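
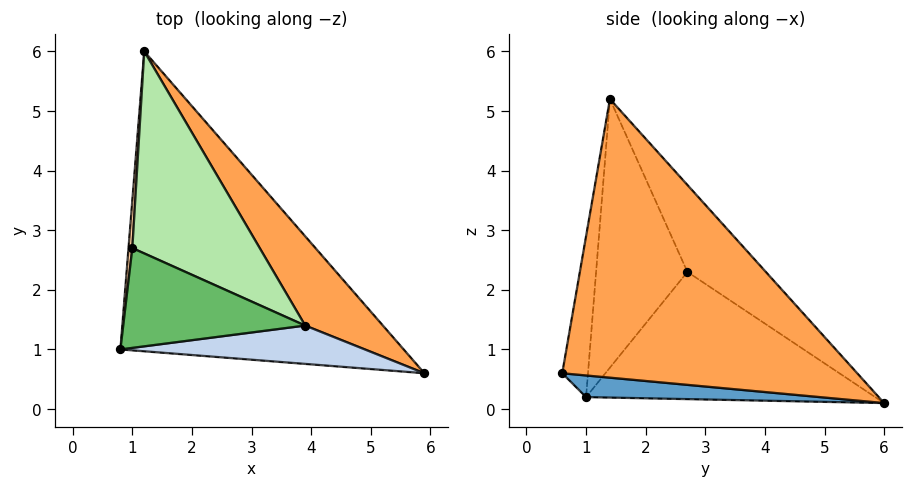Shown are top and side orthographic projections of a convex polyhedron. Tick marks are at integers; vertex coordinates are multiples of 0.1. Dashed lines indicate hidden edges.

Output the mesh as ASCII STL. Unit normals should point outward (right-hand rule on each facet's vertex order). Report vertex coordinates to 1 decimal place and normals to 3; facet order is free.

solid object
 facet normal 0.076 -0.026 -0.997
  outer loop
   vertex 1.2 6.0 0.1
   vertex 5.9 0.6 0.6
   vertex 0.8 1.0 0.2
  endloop
 endfacet
 facet normal -0.088 -0.987 0.133
  outer loop
   vertex 3.9 1.4 5.2
   vertex 0.8 1.0 0.2
   vertex 5.9 0.6 0.6
  endloop
 endfacet
 facet normal 0.729 0.653 0.203
  outer loop
   vertex 3.9 1.4 5.2
   vertex 5.9 0.6 0.6
   vertex 1.2 6.0 0.1
  endloop
 endfacet
 facet normal -0.996 0.080 0.030
  outer loop
   vertex 1.0 2.7 2.3
   vertex 1.2 6.0 0.1
   vertex 0.8 1.0 0.2
  endloop
 endfacet
 facet normal -0.711 -0.512 0.482
  outer loop
   vertex 1.0 2.7 2.3
   vertex 0.8 1.0 0.2
   vertex 3.9 1.4 5.2
  endloop
 endfacet
 facet normal -0.487 0.505 0.713
  outer loop
   vertex 1.0 2.7 2.3
   vertex 3.9 1.4 5.2
   vertex 1.2 6.0 0.1
  endloop
 endfacet
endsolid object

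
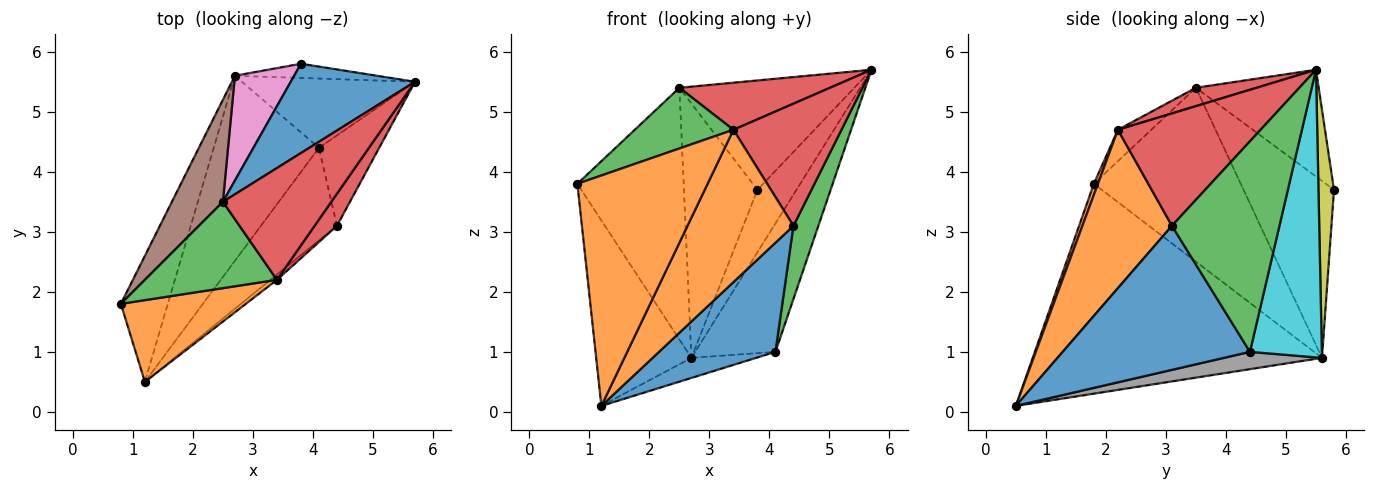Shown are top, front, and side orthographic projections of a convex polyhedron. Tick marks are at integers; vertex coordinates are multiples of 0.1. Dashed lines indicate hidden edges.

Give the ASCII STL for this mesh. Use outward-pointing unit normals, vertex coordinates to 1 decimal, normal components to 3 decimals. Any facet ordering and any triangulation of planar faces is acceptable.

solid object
 facet normal -0.477 0.681 0.556
  outer loop
   vertex 2.5 3.5 5.4
   vertex 5.7 5.5 5.7
   vertex 3.8 5.8 3.7
  endloop
 endfacet
 facet normal 0.029 -0.942 0.334
  outer loop
   vertex 3.4 2.2 4.7
   vertex 0.8 1.8 3.8
   vertex 1.2 0.5 0.1
  endloop
 endfacet
 facet normal -0.191 -0.565 0.803
  outer loop
   vertex 3.4 2.2 4.7
   vertex 2.5 3.5 5.4
   vertex 0.8 1.8 3.8
  endloop
 endfacet
 facet normal 0.154 -0.383 0.911
  outer loop
   vertex 3.4 2.2 4.7
   vertex 5.7 5.5 5.7
   vertex 2.5 3.5 5.4
  endloop
 endfacet
 facet normal -0.929 0.306 -0.208
  outer loop
   vertex 2.7 5.6 0.9
   vertex 1.2 0.5 0.1
   vertex 0.8 1.8 3.8
  endloop
 endfacet
 facet normal -0.788 0.570 0.231
  outer loop
   vertex 2.7 5.6 0.9
   vertex 0.8 1.8 3.8
   vertex 2.5 3.5 5.4
  endloop
 endfacet
 facet normal -0.751 0.610 0.251
  outer loop
   vertex 2.7 5.6 0.9
   vertex 2.5 3.5 5.4
   vertex 3.8 5.8 3.7
  endloop
 endfacet
 facet normal 0.161 0.106 -0.981
  outer loop
   vertex 2.7 5.6 0.9
   vertex 4.1 4.4 1.0
   vertex 1.2 0.5 0.1
  endloop
 endfacet
 facet normal 0.361 0.909 -0.207
  outer loop
   vertex 2.7 5.6 0.9
   vertex 3.8 5.8 3.7
   vertex 5.7 5.5 5.7
  endloop
 endfacet
 facet normal 0.619 0.691 -0.373
  outer loop
   vertex 2.7 5.6 0.9
   vertex 5.7 5.5 5.7
   vertex 4.1 4.4 1.0
  endloop
 endfacet
 facet normal 0.775 -0.482 -0.409
  outer loop
   vertex 4.4 3.1 3.1
   vertex 1.2 0.5 0.1
   vertex 4.1 4.4 1.0
  endloop
 endfacet
 facet normal 0.645 -0.764 -0.026
  outer loop
   vertex 4.4 3.1 3.1
   vertex 3.4 2.2 4.7
   vertex 1.2 0.5 0.1
  endloop
 endfacet
 facet normal 0.938 -0.217 -0.269
  outer loop
   vertex 4.4 3.1 3.1
   vertex 4.1 4.4 1.0
   vertex 5.7 5.5 5.7
  endloop
 endfacet
 facet normal 0.787 -0.596 0.157
  outer loop
   vertex 4.4 3.1 3.1
   vertex 5.7 5.5 5.7
   vertex 3.4 2.2 4.7
  endloop
 endfacet
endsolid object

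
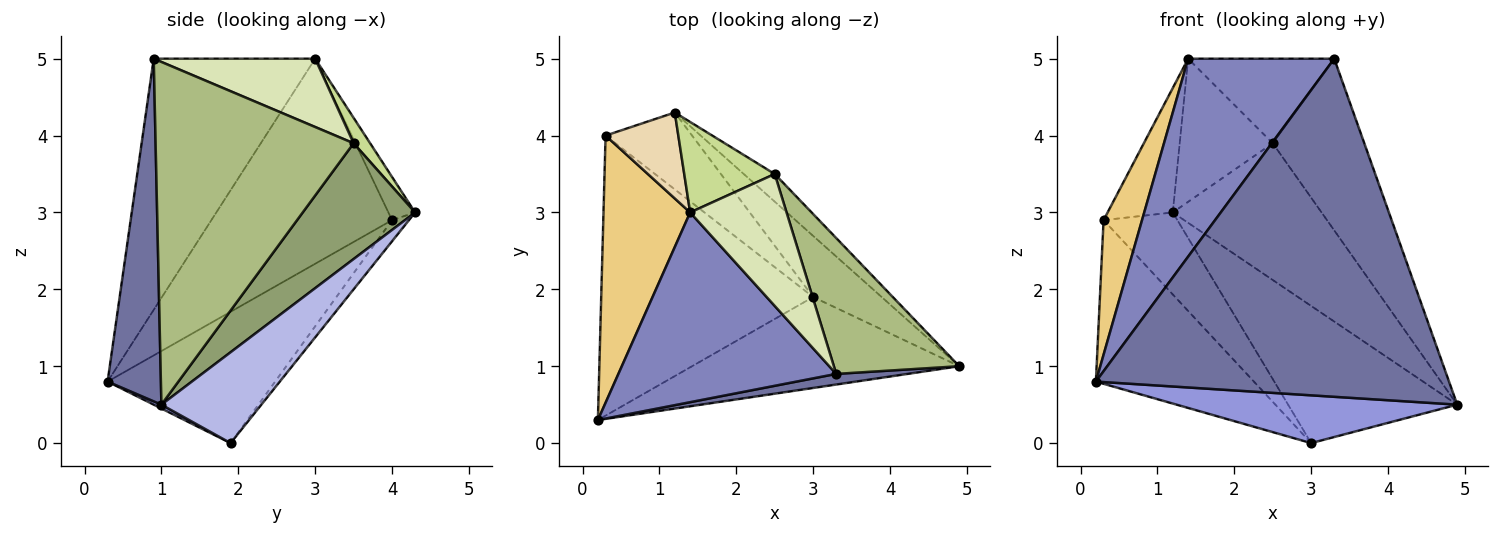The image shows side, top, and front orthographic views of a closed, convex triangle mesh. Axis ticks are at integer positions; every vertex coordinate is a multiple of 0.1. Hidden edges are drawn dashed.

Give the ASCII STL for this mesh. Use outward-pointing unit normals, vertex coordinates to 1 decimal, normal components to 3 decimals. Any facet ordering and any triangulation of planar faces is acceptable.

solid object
 facet normal 0.149 -0.988 0.031
  outer loop
   vertex 3.3 0.9 5.0
   vertex 0.2 0.3 0.8
   vertex 4.9 1.0 0.5
  endloop
 endfacet
 facet normal -0.624 -0.564 0.541
  outer loop
   vertex 1.4 3.0 5.0
   vertex 0.2 0.3 0.8
   vertex 3.3 0.9 5.0
  endloop
 endfacet
 facet normal 0.013 -0.465 -0.885
  outer loop
   vertex 3.0 1.9 0.0
   vertex 4.9 1.0 0.5
   vertex 0.2 0.3 0.8
  endloop
 endfacet
 facet normal 0.475 0.804 -0.358
  outer loop
   vertex 3.0 1.9 0.0
   vertex 1.2 4.3 3.0
   vertex 4.9 1.0 0.5
  endloop
 endfacet
 facet normal 0.595 0.788 -0.159
  outer loop
   vertex 2.5 3.5 3.9
   vertex 4.9 1.0 0.5
   vertex 1.2 4.3 3.0
  endloop
 endfacet
 facet normal 0.861 0.398 0.315
  outer loop
   vertex 2.5 3.5 3.9
   vertex 3.3 0.9 5.0
   vertex 4.9 1.0 0.5
  endloop
 endfacet
 facet normal 0.149 0.836 0.528
  outer loop
   vertex 2.5 3.5 3.9
   vertex 1.2 4.3 3.0
   vertex 1.4 3.0 5.0
  endloop
 endfacet
 facet normal 0.512 0.464 0.723
  outer loop
   vertex 2.5 3.5 3.9
   vertex 1.4 3.0 5.0
   vertex 3.3 0.9 5.0
  endloop
 endfacet
 facet normal -0.472 0.445 -0.761
  outer loop
   vertex 0.3 4.0 2.9
   vertex 3.0 1.9 0.0
   vertex 0.2 0.3 0.8
  endloop
 endfacet
 facet normal -0.165 0.720 -0.675
  outer loop
   vertex 0.3 4.0 2.9
   vertex 1.2 4.3 3.0
   vertex 3.0 1.9 0.0
  endloop
 endfacet
 facet normal -0.904 -0.192 0.382
  outer loop
   vertex 0.3 4.0 2.9
   vertex 0.2 0.3 0.8
   vertex 1.4 3.0 5.0
  endloop
 endfacet
 facet normal -0.320 0.780 0.539
  outer loop
   vertex 0.3 4.0 2.9
   vertex 1.4 3.0 5.0
   vertex 1.2 4.3 3.0
  endloop
 endfacet
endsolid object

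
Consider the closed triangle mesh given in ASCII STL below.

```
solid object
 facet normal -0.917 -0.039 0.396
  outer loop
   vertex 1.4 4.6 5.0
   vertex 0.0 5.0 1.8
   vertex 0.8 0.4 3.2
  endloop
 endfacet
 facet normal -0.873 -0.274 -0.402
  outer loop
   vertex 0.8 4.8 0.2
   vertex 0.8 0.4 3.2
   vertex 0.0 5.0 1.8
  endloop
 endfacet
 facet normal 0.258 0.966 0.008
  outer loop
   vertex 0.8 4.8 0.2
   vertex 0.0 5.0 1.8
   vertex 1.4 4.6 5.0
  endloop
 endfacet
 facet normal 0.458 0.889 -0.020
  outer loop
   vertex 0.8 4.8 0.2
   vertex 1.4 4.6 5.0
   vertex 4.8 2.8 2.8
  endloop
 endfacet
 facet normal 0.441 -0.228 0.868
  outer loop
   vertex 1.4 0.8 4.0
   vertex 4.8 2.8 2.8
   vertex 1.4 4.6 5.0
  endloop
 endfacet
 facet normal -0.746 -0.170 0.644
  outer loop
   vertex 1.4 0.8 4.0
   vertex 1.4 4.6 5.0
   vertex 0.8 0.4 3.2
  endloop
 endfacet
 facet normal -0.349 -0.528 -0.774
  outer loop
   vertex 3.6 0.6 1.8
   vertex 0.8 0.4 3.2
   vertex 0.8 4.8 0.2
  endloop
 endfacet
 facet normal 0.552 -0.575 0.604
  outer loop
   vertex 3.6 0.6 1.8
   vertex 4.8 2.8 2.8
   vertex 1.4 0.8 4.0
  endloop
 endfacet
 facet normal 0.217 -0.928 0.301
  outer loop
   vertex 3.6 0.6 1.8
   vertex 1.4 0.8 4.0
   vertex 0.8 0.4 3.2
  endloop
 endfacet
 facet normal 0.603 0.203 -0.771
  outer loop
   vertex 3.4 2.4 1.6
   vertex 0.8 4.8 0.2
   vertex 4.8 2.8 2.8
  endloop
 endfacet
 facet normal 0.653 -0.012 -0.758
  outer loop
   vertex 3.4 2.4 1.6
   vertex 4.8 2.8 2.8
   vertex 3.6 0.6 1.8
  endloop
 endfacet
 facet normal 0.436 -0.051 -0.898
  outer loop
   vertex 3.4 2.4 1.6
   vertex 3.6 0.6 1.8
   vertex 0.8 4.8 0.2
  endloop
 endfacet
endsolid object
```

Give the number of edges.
18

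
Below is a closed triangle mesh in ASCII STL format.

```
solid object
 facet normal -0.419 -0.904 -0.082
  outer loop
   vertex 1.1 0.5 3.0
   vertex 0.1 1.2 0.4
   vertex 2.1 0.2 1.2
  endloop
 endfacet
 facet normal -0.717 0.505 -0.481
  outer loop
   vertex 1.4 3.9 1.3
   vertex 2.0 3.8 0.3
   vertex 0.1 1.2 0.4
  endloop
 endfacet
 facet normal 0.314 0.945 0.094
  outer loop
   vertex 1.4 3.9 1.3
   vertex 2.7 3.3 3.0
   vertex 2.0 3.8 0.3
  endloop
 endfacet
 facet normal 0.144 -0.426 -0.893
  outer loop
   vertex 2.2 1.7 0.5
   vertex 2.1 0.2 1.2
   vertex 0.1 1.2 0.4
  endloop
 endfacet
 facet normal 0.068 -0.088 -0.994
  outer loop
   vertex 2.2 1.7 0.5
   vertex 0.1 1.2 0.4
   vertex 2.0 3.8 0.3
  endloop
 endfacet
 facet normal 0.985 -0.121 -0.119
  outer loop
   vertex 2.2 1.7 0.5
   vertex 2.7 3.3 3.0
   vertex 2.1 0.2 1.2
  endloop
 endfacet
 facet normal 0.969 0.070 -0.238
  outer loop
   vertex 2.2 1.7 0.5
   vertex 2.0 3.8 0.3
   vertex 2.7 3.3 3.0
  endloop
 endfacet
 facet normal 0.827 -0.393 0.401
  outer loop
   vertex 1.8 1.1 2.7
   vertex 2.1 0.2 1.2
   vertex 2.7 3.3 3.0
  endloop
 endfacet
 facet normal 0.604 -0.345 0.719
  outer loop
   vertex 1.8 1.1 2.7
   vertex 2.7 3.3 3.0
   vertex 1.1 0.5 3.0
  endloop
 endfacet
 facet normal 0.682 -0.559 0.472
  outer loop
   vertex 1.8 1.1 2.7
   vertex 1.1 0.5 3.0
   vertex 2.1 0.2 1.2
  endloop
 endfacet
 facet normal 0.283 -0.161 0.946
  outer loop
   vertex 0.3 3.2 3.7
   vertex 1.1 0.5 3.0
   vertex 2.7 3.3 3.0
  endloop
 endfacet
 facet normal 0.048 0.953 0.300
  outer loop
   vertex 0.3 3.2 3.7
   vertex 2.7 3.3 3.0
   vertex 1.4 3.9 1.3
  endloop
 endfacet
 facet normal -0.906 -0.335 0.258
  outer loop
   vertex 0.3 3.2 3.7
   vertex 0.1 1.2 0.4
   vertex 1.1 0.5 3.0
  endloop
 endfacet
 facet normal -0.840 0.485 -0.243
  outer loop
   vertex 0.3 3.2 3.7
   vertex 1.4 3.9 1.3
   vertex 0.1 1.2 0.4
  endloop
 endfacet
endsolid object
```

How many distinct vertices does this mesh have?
9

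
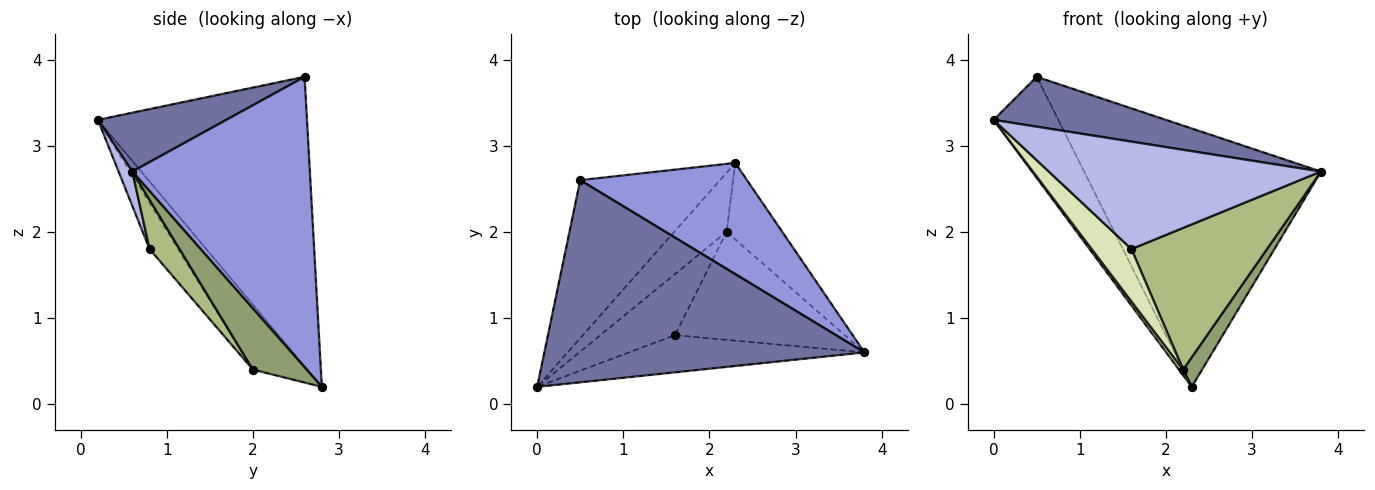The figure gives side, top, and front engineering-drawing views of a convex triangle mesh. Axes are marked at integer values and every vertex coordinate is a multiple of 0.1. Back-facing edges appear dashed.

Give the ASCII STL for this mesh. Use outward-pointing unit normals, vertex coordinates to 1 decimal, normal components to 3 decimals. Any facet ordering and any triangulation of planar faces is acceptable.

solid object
 facet normal 0.176 -0.236 0.956
  outer loop
   vertex 0.5 2.6 3.8
   vertex 0.0 0.2 3.3
   vertex 3.8 0.6 2.7
  endloop
 endfacet
 facet normal -0.868 0.268 -0.419
  outer loop
   vertex 0.5 2.6 3.8
   vertex 2.3 2.8 0.2
   vertex 0.0 0.2 3.3
  endloop
 endfacet
 facet normal 0.567 0.757 0.326
  outer loop
   vertex 0.5 2.6 3.8
   vertex 3.8 0.6 2.7
   vertex 2.3 2.8 0.2
  endloop
 endfacet
 facet normal 0.048 -0.944 -0.327
  outer loop
   vertex 1.6 0.8 1.8
   vertex 3.8 0.6 2.7
   vertex 0.0 0.2 3.3
  endloop
 endfacet
 facet normal 0.716 -0.252 -0.651
  outer loop
   vertex 2.2 2.0 0.4
   vertex 2.3 2.8 0.2
   vertex 3.8 0.6 2.7
  endloop
 endfacet
 facet normal 0.173 -0.783 -0.597
  outer loop
   vertex 2.2 2.0 0.4
   vertex 3.8 0.6 2.7
   vertex 1.6 0.8 1.8
  endloop
 endfacet
 facet normal -0.777 -0.059 -0.626
  outer loop
   vertex 2.2 2.0 0.4
   vertex 0.0 0.2 3.3
   vertex 2.3 2.8 0.2
  endloop
 endfacet
 facet normal -0.423 -0.590 -0.687
  outer loop
   vertex 2.2 2.0 0.4
   vertex 1.6 0.8 1.8
   vertex 0.0 0.2 3.3
  endloop
 endfacet
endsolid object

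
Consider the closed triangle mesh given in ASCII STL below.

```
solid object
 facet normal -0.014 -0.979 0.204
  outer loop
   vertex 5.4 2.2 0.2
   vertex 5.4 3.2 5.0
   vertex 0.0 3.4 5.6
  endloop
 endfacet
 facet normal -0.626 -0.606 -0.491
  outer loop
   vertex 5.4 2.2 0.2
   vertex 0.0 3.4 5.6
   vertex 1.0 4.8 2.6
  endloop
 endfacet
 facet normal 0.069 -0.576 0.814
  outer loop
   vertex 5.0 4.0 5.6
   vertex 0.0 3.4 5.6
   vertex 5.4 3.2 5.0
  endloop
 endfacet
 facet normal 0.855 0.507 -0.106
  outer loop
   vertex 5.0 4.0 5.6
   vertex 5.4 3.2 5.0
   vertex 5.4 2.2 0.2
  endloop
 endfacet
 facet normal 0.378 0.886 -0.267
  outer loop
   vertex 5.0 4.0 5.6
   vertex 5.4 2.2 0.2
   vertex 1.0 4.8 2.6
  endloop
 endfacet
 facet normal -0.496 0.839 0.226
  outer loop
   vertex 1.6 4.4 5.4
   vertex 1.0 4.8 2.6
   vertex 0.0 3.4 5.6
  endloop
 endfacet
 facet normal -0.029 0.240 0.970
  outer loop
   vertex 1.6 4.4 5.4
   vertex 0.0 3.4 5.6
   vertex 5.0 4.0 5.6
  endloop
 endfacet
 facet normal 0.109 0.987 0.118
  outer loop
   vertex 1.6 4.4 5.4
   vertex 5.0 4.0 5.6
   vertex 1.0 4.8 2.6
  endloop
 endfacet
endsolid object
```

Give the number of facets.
8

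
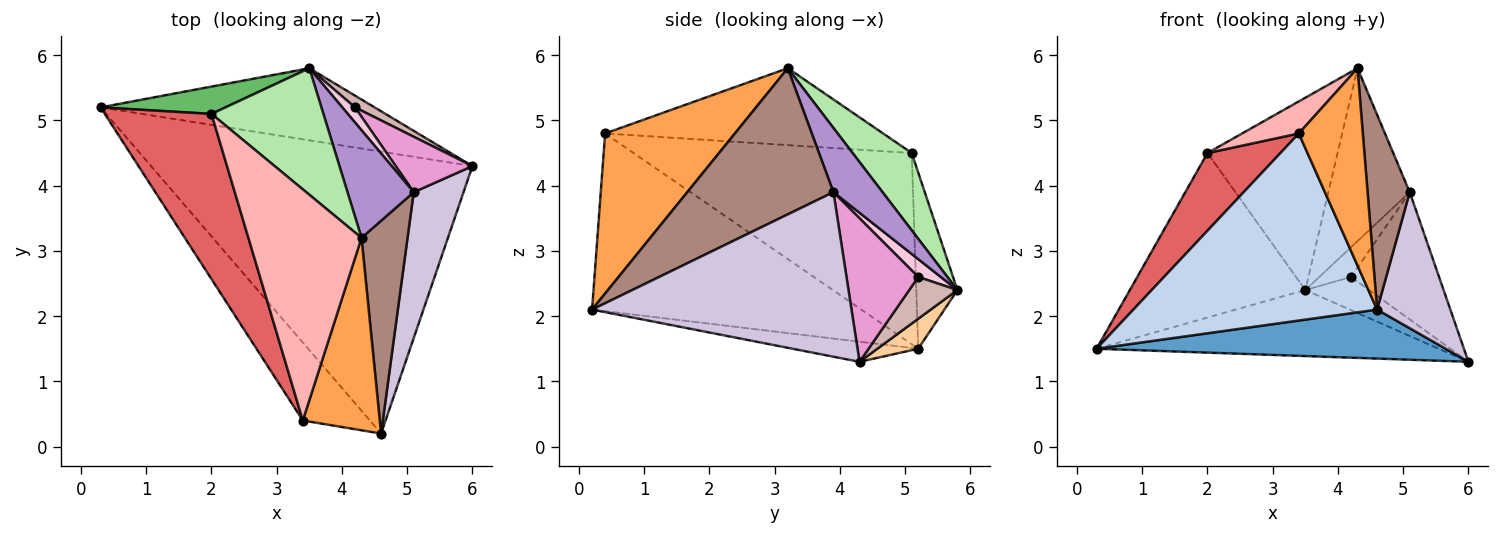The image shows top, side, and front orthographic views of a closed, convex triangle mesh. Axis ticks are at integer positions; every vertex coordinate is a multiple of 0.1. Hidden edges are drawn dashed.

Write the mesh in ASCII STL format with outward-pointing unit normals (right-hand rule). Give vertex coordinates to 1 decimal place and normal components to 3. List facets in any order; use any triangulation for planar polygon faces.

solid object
 facet normal -0.061 -0.171 -0.983
  outer loop
   vertex 4.6 0.2 2.1
   vertex 0.3 5.2 1.5
   vertex 6.0 4.3 1.3
  endloop
 endfacet
 facet normal -0.714 -0.646 -0.269
  outer loop
   vertex 3.4 0.4 4.8
   vertex 0.3 5.2 1.5
   vertex 4.6 0.2 2.1
  endloop
 endfacet
 facet normal 0.824 -0.406 0.396
  outer loop
   vertex 3.4 0.4 4.8
   vertex 4.6 0.2 2.1
   vertex 4.3 3.2 5.8
  endloop
 endfacet
 facet normal 0.081 0.673 -0.735
  outer loop
   vertex 3.5 5.8 2.4
   vertex 6.0 4.3 1.3
   vertex 0.3 5.2 1.5
  endloop
 endfacet
 facet normal -0.225 0.961 0.160
  outer loop
   vertex 2.0 5.1 4.5
   vertex 3.5 5.8 2.4
   vertex 0.3 5.2 1.5
  endloop
 endfacet
 facet normal 0.355 0.781 0.514
  outer loop
   vertex 2.0 5.1 4.5
   vertex 4.3 3.2 5.8
   vertex 3.5 5.8 2.4
  endloop
 endfacet
 facet normal -0.851 -0.223 0.475
  outer loop
   vertex 2.0 5.1 4.5
   vertex 0.3 5.2 1.5
   vertex 3.4 0.4 4.8
  endloop
 endfacet
 facet normal -0.559 -0.114 0.822
  outer loop
   vertex 2.0 5.1 4.5
   vertex 3.4 0.4 4.8
   vertex 4.3 3.2 5.8
  endloop
 endfacet
 facet normal 0.456 0.755 0.470
  outer loop
   vertex 5.1 3.9 3.9
   vertex 3.5 5.8 2.4
   vertex 4.3 3.2 5.8
  endloop
 endfacet
 facet normal 0.924 -0.261 0.280
  outer loop
   vertex 5.1 3.9 3.9
   vertex 4.6 0.2 2.1
   vertex 6.0 4.3 1.3
  endloop
 endfacet
 facet normal 0.920 -0.265 0.290
  outer loop
   vertex 5.1 3.9 3.9
   vertex 4.3 3.2 5.8
   vertex 4.6 0.2 2.1
  endloop
 endfacet
 facet normal 0.580 0.768 0.272
  outer loop
   vertex 4.2 5.2 2.6
   vertex 6.0 4.3 1.3
   vertex 3.5 5.8 2.4
  endloop
 endfacet
 facet normal 0.598 0.734 0.320
  outer loop
   vertex 4.2 5.2 2.6
   vertex 5.1 3.9 3.9
   vertex 6.0 4.3 1.3
  endloop
 endfacet
 facet normal 0.536 0.753 0.382
  outer loop
   vertex 4.2 5.2 2.6
   vertex 3.5 5.8 2.4
   vertex 5.1 3.9 3.9
  endloop
 endfacet
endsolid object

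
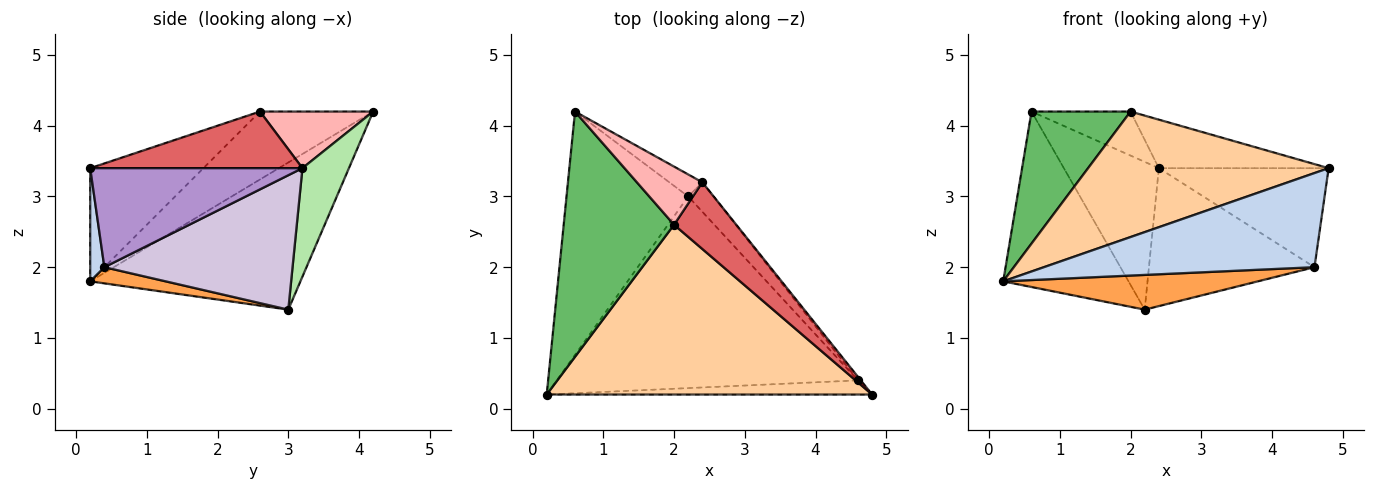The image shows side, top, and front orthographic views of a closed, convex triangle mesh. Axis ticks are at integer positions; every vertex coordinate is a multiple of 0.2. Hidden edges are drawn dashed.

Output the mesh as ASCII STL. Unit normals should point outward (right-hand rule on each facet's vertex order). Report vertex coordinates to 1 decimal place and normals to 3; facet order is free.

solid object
 facet normal -0.700 0.417 -0.579
  outer loop
   vertex 2.2 3.0 1.4
   vertex 0.2 0.2 1.8
   vertex 0.6 4.2 4.2
  endloop
 endfacet
 facet normal 0.052 -0.988 -0.148
  outer loop
   vertex 4.6 0.4 2.0
   vertex 4.8 0.2 3.4
   vertex 0.2 0.2 1.8
  endloop
 endfacet
 facet normal 0.053 -0.178 -0.983
  outer loop
   vertex 4.6 0.4 2.0
   vertex 0.2 0.2 1.8
   vertex 2.2 3.0 1.4
  endloop
 endfacet
 facet normal -0.269 -0.572 0.774
  outer loop
   vertex 2.0 2.6 4.2
   vertex 0.2 0.2 1.8
   vertex 4.8 0.2 3.4
  endloop
 endfacet
 facet normal -0.476 -0.417 0.774
  outer loop
   vertex 2.0 2.6 4.2
   vertex 0.6 4.2 4.2
   vertex 0.2 0.2 1.8
  endloop
 endfacet
 facet normal 0.436 0.890 -0.133
  outer loop
   vertex 2.4 3.2 3.4
   vertex 2.2 3.0 1.4
   vertex 0.6 4.2 4.2
  endloop
 endfacet
 facet normal 0.592 0.474 0.652
  outer loop
   vertex 2.4 3.2 3.4
   vertex 2.0 2.6 4.2
   vertex 4.8 0.2 3.4
  endloop
 endfacet
 facet normal 0.568 0.497 0.656
  outer loop
   vertex 2.4 3.2 3.4
   vertex 0.6 4.2 4.2
   vertex 2.0 2.6 4.2
  endloop
 endfacet
 facet normal 0.781 0.625 -0.022
  outer loop
   vertex 2.4 3.2 3.4
   vertex 4.8 0.2 3.4
   vertex 4.6 0.4 2.0
  endloop
 endfacet
 facet normal 0.743 0.654 -0.140
  outer loop
   vertex 2.4 3.2 3.4
   vertex 4.6 0.4 2.0
   vertex 2.2 3.0 1.4
  endloop
 endfacet
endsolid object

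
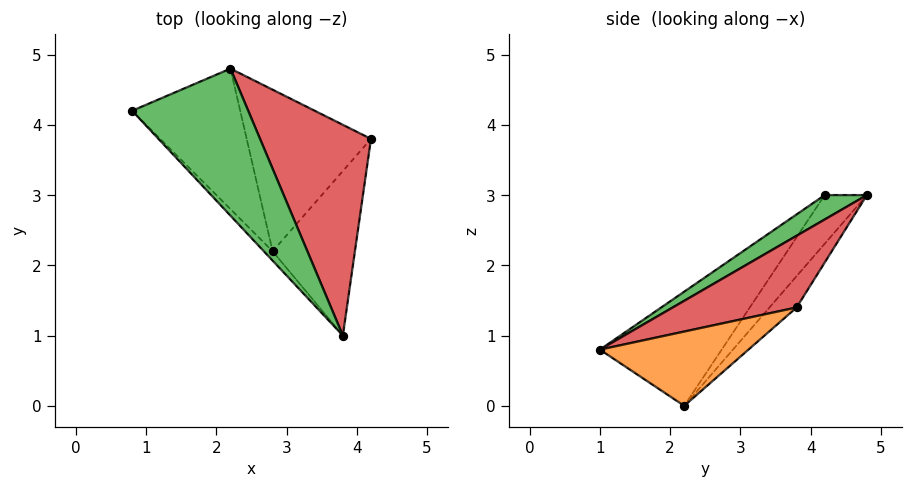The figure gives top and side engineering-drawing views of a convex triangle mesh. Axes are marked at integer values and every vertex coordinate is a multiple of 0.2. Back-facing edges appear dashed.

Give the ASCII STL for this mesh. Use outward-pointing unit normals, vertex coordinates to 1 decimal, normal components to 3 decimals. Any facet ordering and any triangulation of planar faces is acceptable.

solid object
 facet normal -0.748 -0.661 -0.058
  outer loop
   vertex 2.8 2.2 0.0
   vertex 3.8 1.0 0.8
   vertex 0.8 4.2 3.0
  endloop
 endfacet
 facet normal 0.669 0.063 -0.741
  outer loop
   vertex 2.8 2.2 0.0
   vertex 4.2 3.8 1.4
   vertex 3.8 1.0 0.8
  endloop
 endfacet
 facet normal 0.185 -0.433 0.882
  outer loop
   vertex 2.2 4.8 3.0
   vertex 0.8 4.2 3.0
   vertex 3.8 1.0 0.8
  endloop
 endfacet
 facet normal 0.526 -0.249 0.813
  outer loop
   vertex 2.2 4.8 3.0
   vertex 3.8 1.0 0.8
   vertex 4.2 3.8 1.4
  endloop
 endfacet
 facet normal -0.296 0.692 -0.659
  outer loop
   vertex 2.2 4.8 3.0
   vertex 2.8 2.2 0.0
   vertex 0.8 4.2 3.0
  endloop
 endfacet
 facet normal -0.168 0.728 -0.665
  outer loop
   vertex 2.2 4.8 3.0
   vertex 4.2 3.8 1.4
   vertex 2.8 2.2 0.0
  endloop
 endfacet
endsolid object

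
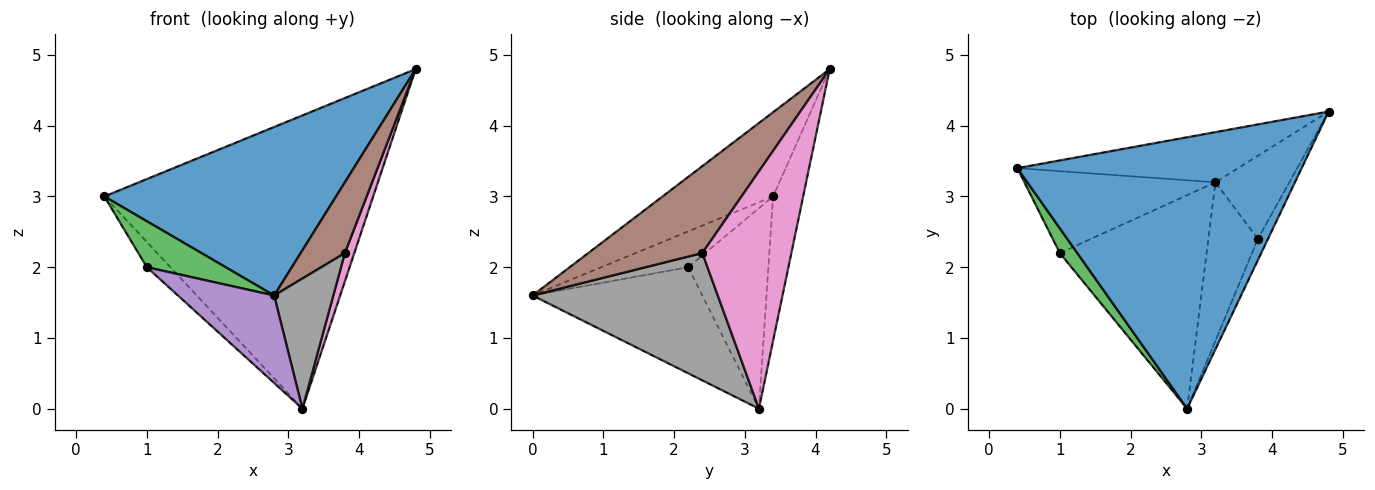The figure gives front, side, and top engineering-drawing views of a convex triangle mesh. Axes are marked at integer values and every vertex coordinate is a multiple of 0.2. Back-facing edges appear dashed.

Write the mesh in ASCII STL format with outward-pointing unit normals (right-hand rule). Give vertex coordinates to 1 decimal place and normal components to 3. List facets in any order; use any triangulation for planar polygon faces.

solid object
 facet normal -0.244 -0.512 0.824
  outer loop
   vertex 2.8 0.0 1.6
   vertex 4.8 4.2 4.8
   vertex 0.4 3.4 3.0
  endloop
 endfacet
 facet normal -0.110 0.980 -0.168
  outer loop
   vertex 3.2 3.2 0.0
   vertex 0.4 3.4 3.0
   vertex 4.8 4.2 4.8
  endloop
 endfacet
 facet normal -0.697 -0.632 0.340
  outer loop
   vertex 1.0 2.2 2.0
   vertex 2.8 0.0 1.6
   vertex 0.4 3.4 3.0
  endloop
 endfacet
 facet normal -0.708 0.208 -0.675
  outer loop
   vertex 1.0 2.2 2.0
   vertex 0.4 3.4 3.0
   vertex 3.2 3.2 0.0
  endloop
 endfacet
 facet normal -0.556 -0.315 -0.769
  outer loop
   vertex 1.0 2.2 2.0
   vertex 3.2 3.2 0.0
   vertex 2.8 0.0 1.6
  endloop
 endfacet
 facet normal 0.927 -0.359 -0.108
  outer loop
   vertex 3.8 2.4 2.2
   vertex 4.8 4.2 4.8
   vertex 2.8 0.0 1.6
  endloop
 endfacet
 facet normal 0.950 -0.101 -0.296
  outer loop
   vertex 3.8 2.4 2.2
   vertex 3.2 3.2 0.0
   vertex 4.8 4.2 4.8
  endloop
 endfacet
 facet normal 0.893 -0.285 -0.347
  outer loop
   vertex 3.8 2.4 2.2
   vertex 2.8 0.0 1.6
   vertex 3.2 3.2 0.0
  endloop
 endfacet
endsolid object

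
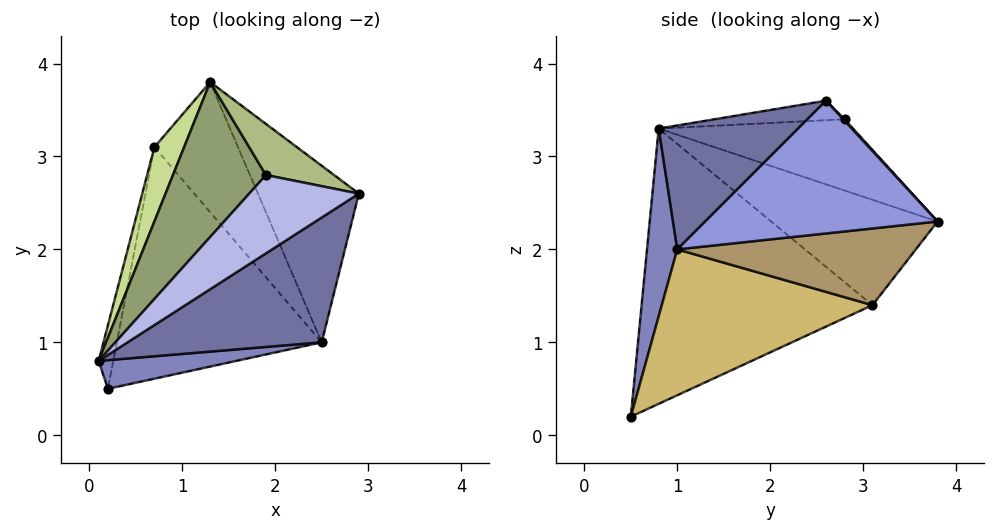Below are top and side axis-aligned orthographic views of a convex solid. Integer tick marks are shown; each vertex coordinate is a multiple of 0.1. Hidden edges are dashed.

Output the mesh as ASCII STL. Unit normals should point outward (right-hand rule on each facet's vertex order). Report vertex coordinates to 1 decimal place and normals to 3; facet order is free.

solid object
 facet normal 0.385 -0.699 0.603
  outer loop
   vertex 2.5 1.0 2.0
   vertex 2.9 2.6 3.6
   vertex 0.1 0.8 3.3
  endloop
 endfacet
 facet normal 0.136 -0.986 0.100
  outer loop
   vertex 2.5 1.0 2.0
   vertex 0.1 0.8 3.3
   vertex 0.2 0.5 0.2
  endloop
 endfacet
 facet normal 0.738 0.376 -0.561
  outer loop
   vertex 2.5 1.0 2.0
   vertex 1.3 3.8 2.3
   vertex 2.9 2.6 3.6
  endloop
 endfacet
 facet normal -0.174 0.108 0.979
  outer loop
   vertex 1.9 2.8 3.4
   vertex 0.1 0.8 3.3
   vertex 2.9 2.6 3.6
  endloop
 endfacet
 facet normal -0.542 0.453 0.708
  outer loop
   vertex 1.9 2.8 3.4
   vertex 1.3 3.8 2.3
   vertex 0.1 0.8 3.3
  endloop
 endfacet
 facet normal 0.015 0.744 0.668
  outer loop
   vertex 1.9 2.8 3.4
   vertex 2.9 2.6 3.6
   vertex 1.3 3.8 2.3
  endloop
 endfacet
 facet normal -0.869 0.429 0.245
  outer loop
   vertex 0.7 3.1 1.4
   vertex 0.1 0.8 3.3
   vertex 1.3 3.8 2.3
  endloop
 endfacet
 facet normal -0.976 0.212 -0.052
  outer loop
   vertex 0.7 3.1 1.4
   vertex 0.2 0.5 0.2
   vertex 0.1 0.8 3.3
  endloop
 endfacet
 facet normal 0.634 0.346 -0.692
  outer loop
   vertex 0.7 3.1 1.4
   vertex 1.3 3.8 2.3
   vertex 2.5 1.0 2.0
  endloop
 endfacet
 facet normal 0.561 0.256 -0.788
  outer loop
   vertex 0.7 3.1 1.4
   vertex 2.5 1.0 2.0
   vertex 0.2 0.5 0.2
  endloop
 endfacet
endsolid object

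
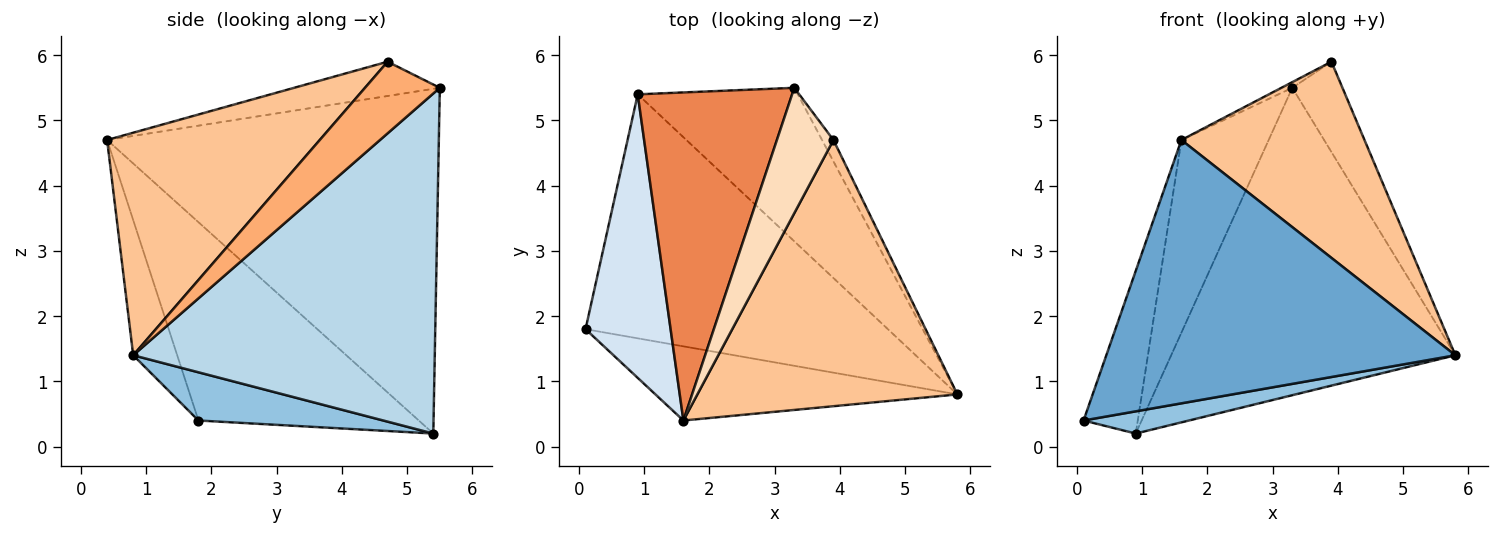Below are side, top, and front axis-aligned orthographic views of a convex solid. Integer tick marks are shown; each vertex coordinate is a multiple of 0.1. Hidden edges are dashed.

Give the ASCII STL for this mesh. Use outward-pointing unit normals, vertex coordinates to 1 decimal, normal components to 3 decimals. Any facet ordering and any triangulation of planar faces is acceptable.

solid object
 facet normal -0.120 -0.956 -0.269
  outer loop
   vertex 1.6 0.4 4.7
   vertex 0.1 1.8 0.4
   vertex 5.8 0.8 1.4
  endloop
 endfacet
 facet normal 0.157 -0.089 -0.984
  outer loop
   vertex 0.9 5.4 0.2
   vertex 5.8 0.8 1.4
   vertex 0.1 1.8 0.4
  endloop
 endfacet
 facet normal 0.688 0.649 -0.324
  outer loop
   vertex 0.9 5.4 0.2
   vertex 3.3 5.5 5.5
   vertex 5.8 0.8 1.4
  endloop
 endfacet
 facet normal -0.896 0.221 0.385
  outer loop
   vertex 0.9 5.4 0.2
   vertex 0.1 1.8 0.4
   vertex 1.6 0.4 4.7
  endloop
 endfacet
 facet normal -0.887 0.233 0.397
  outer loop
   vertex 0.9 5.4 0.2
   vertex 1.6 0.4 4.7
   vertex 3.3 5.5 5.5
  endloop
 endfacet
 facet normal 0.823 0.552 -0.131
  outer loop
   vertex 3.9 4.7 5.9
   vertex 5.8 0.8 1.4
   vertex 3.3 5.5 5.5
  endloop
 endfacet
 facet normal 0.567 -0.488 0.663
  outer loop
   vertex 3.9 4.7 5.9
   vertex 1.6 0.4 4.7
   vertex 5.8 0.8 1.4
  endloop
 endfacet
 facet normal -0.518 0.039 0.854
  outer loop
   vertex 3.9 4.7 5.9
   vertex 3.3 5.5 5.5
   vertex 1.6 0.4 4.7
  endloop
 endfacet
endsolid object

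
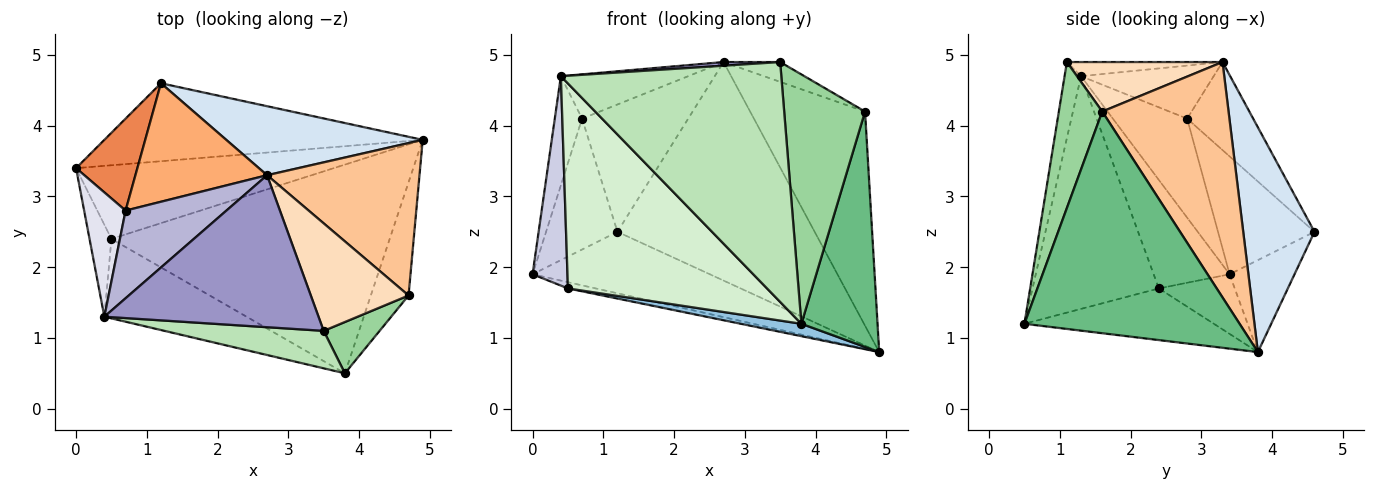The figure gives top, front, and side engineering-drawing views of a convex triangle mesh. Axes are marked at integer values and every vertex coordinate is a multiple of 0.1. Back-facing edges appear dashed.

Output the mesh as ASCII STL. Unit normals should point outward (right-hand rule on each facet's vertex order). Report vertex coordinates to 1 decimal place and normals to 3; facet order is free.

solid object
 facet normal -0.225 0.082 -0.971
  outer loop
   vertex 0.5 2.4 1.7
   vertex 0.0 3.4 1.9
   vertex 4.9 3.8 0.8
  endloop
 endfacet
 facet normal -0.182 -0.058 -0.982
  outer loop
   vertex 0.5 2.4 1.7
   vertex 4.9 3.8 0.8
   vertex 3.8 0.5 1.2
  endloop
 endfacet
 facet normal -0.221 0.604 -0.766
  outer loop
   vertex 1.2 4.6 2.5
   vertex 4.9 3.8 0.8
   vertex 0.0 3.4 1.9
  endloop
 endfacet
 facet normal 0.326 0.902 0.285
  outer loop
   vertex 1.2 4.6 2.5
   vertex 2.7 3.3 4.9
   vertex 4.9 3.8 0.8
  endloop
 endfacet
 facet normal -0.742 0.549 0.386
  outer loop
   vertex 0.7 2.8 4.1
   vertex 1.2 4.6 2.5
   vertex 0.0 3.4 1.9
  endloop
 endfacet
 facet normal -0.415 0.666 0.620
  outer loop
   vertex 0.7 2.8 4.1
   vertex 2.7 3.3 4.9
   vertex 1.2 4.6 2.5
  endloop
 endfacet
 facet normal 0.667 0.607 0.432
  outer loop
   vertex 4.7 1.6 4.2
   vertex 4.9 3.8 0.8
   vertex 2.7 3.3 4.9
  endloop
 endfacet
 facet normal 0.446 0.162 0.880
  outer loop
   vertex 4.7 1.6 4.2
   vertex 2.7 3.3 4.9
   vertex 3.5 1.1 4.9
  endloop
 endfacet
 facet normal 0.931 -0.329 -0.158
  outer loop
   vertex 4.7 1.6 4.2
   vertex 3.8 0.5 1.2
   vertex 4.9 3.8 0.8
  endloop
 endfacet
 facet normal 0.465 -0.867 0.178
  outer loop
   vertex 4.7 1.6 4.2
   vertex 3.5 1.1 4.9
   vertex 3.8 0.5 1.2
  endloop
 endfacet
 facet normal -0.073 -0.985 0.154
  outer loop
   vertex 0.4 1.3 4.7
   vertex 3.8 0.5 1.2
   vertex 3.5 1.1 4.9
  endloop
 endfacet
 facet normal -0.509 -0.802 -0.311
  outer loop
   vertex 0.4 1.3 4.7
   vertex 0.5 2.4 1.7
   vertex 3.8 0.5 1.2
  endloop
 endfacet
 facet normal -0.066 -0.024 0.998
  outer loop
   vertex 0.4 1.3 4.7
   vertex 3.5 1.1 4.9
   vertex 2.7 3.3 4.9
  endloop
 endfacet
 facet normal -0.425 0.408 0.808
  outer loop
   vertex 0.4 1.3 4.7
   vertex 2.7 3.3 4.9
   vertex 0.7 2.8 4.1
  endloop
 endfacet
 facet normal -0.894 -0.411 -0.180
  outer loop
   vertex 0.4 1.3 4.7
   vertex 0.0 3.4 1.9
   vertex 0.5 2.4 1.7
  endloop
 endfacet
 facet normal -0.874 0.321 0.366
  outer loop
   vertex 0.4 1.3 4.7
   vertex 0.7 2.8 4.1
   vertex 0.0 3.4 1.9
  endloop
 endfacet
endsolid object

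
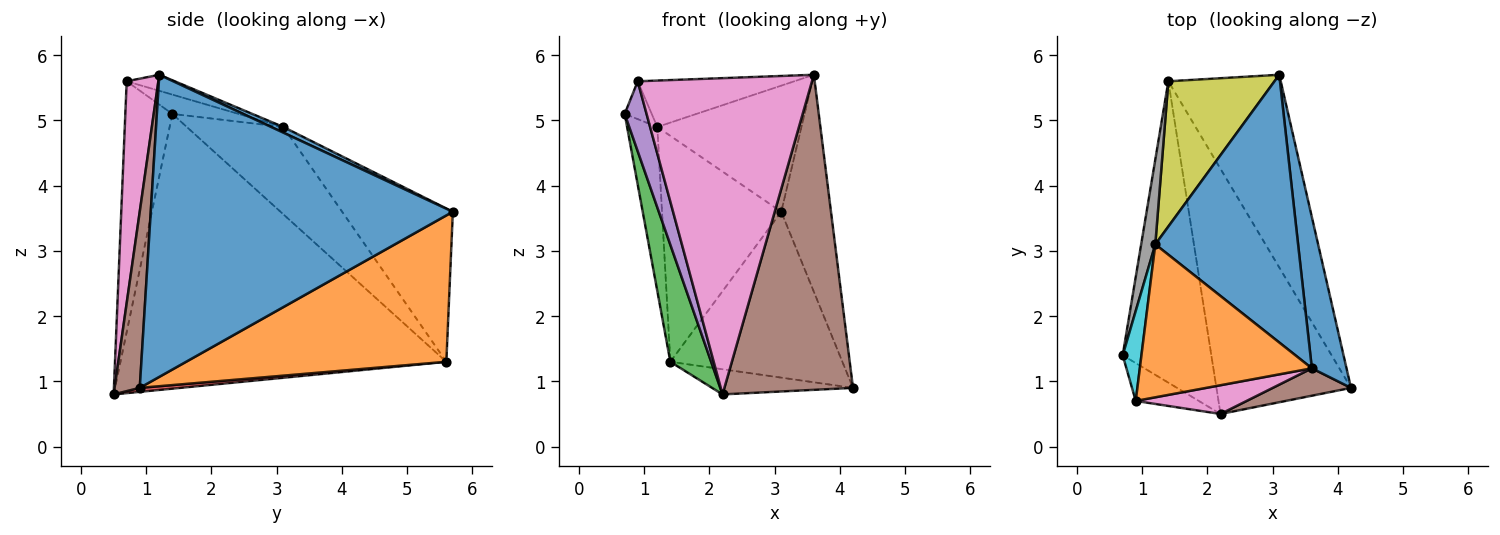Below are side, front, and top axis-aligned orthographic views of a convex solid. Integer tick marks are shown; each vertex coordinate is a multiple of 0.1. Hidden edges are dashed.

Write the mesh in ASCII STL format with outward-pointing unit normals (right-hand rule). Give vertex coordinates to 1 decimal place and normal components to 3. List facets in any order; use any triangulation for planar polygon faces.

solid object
 facet normal 0.980 0.161 0.112
  outer loop
   vertex 3.6 1.2 5.7
   vertex 4.2 0.9 0.9
   vertex 3.1 5.7 3.6
  endloop
 endfacet
 facet normal 0.702 0.464 -0.539
  outer loop
   vertex 1.4 5.6 1.3
   vertex 3.1 5.7 3.6
   vertex 4.2 0.9 0.9
  endloop
 endfacet
 facet normal -0.945 -0.118 -0.305
  outer loop
   vertex 2.2 0.5 0.8
   vertex 0.7 1.4 5.1
   vertex 1.4 5.6 1.3
  endloop
 endfacet
 facet normal 0.029 0.102 -0.994
  outer loop
   vertex 2.2 0.5 0.8
   vertex 1.4 5.6 1.3
   vertex 4.2 0.9 0.9
  endloop
 endfacet
 facet normal -0.884 -0.411 -0.222
  outer loop
   vertex 2.2 0.5 0.8
   vertex 0.9 0.7 5.6
   vertex 0.7 1.4 5.1
  endloop
 endfacet
 facet normal 0.191 -0.978 0.085
  outer loop
   vertex 2.2 0.5 0.8
   vertex 4.2 0.9 0.9
   vertex 3.6 1.2 5.7
  endloop
 endfacet
 facet normal 0.178 -0.980 0.089
  outer loop
   vertex 2.2 0.5 0.8
   vertex 3.6 1.2 5.7
   vertex 0.9 0.7 5.6
  endloop
 endfacet
 facet normal -0.943 0.295 0.153
  outer loop
   vertex 1.2 3.1 4.9
   vertex 1.4 5.6 1.3
   vertex 0.7 1.4 5.1
  endloop
 endfacet
 facet normal -0.616 0.663 0.426
  outer loop
   vertex 1.2 3.1 4.9
   vertex 3.1 5.7 3.6
   vertex 1.4 5.6 1.3
  endloop
 endfacet
 facet normal -0.688 0.281 0.669
  outer loop
   vertex 1.2 3.1 4.9
   vertex 0.7 1.4 5.1
   vertex 0.9 0.7 5.6
  endloop
 endfacet
 facet normal 0.036 0.426 0.904
  outer loop
   vertex 1.2 3.1 4.9
   vertex 3.6 1.2 5.7
   vertex 3.1 5.7 3.6
  endloop
 endfacet
 facet normal -0.089 0.289 0.953
  outer loop
   vertex 1.2 3.1 4.9
   vertex 0.9 0.7 5.6
   vertex 3.6 1.2 5.7
  endloop
 endfacet
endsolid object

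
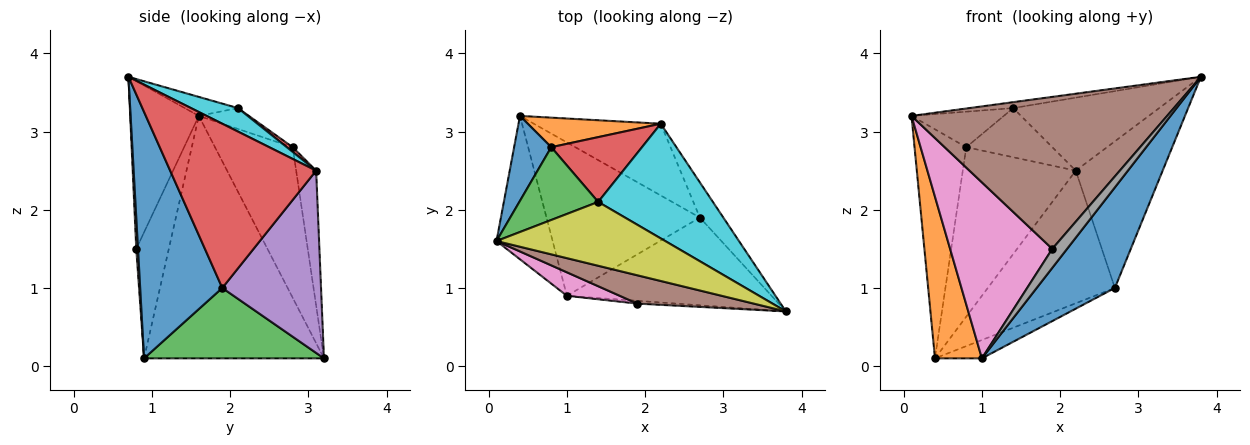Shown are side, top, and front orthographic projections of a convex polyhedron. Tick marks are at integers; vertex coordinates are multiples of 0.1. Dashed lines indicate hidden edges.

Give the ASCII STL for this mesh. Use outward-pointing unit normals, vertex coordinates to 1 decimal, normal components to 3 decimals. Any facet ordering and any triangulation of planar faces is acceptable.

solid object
 facet normal 0.621 -0.591 -0.515
  outer loop
   vertex 1.0 0.9 0.1
   vertex 2.7 1.9 1.0
   vertex 3.8 0.7 3.7
  endloop
 endfacet
 facet normal -0.944 -0.246 -0.219
  outer loop
   vertex 1.0 0.9 0.1
   vertex 0.1 1.6 3.2
   vertex 0.4 3.2 0.1
  endloop
 endfacet
 facet normal 0.415 0.108 -0.904
  outer loop
   vertex 1.0 0.9 0.1
   vertex 0.4 3.2 0.1
   vertex 2.7 1.9 1.0
  endloop
 endfacet
 facet normal 0.853 0.508 -0.122
  outer loop
   vertex 2.2 3.1 2.5
   vertex 3.8 0.7 3.7
   vertex 2.7 1.9 1.0
  endloop
 endfacet
 facet normal 0.564 0.726 -0.393
  outer loop
   vertex 2.2 3.1 2.5
   vertex 2.7 1.9 1.0
   vertex 0.4 3.2 0.1
  endloop
 endfacet
 facet normal -0.255 -0.951 0.177
  outer loop
   vertex 1.9 0.8 1.5
   vertex 3.8 0.7 3.7
   vertex 0.1 1.6 3.2
  endloop
 endfacet
 facet normal -0.301 -0.945 0.126
  outer loop
   vertex 1.9 0.8 1.5
   vertex 0.1 1.6 3.2
   vertex 1.0 0.9 0.1
  endloop
 endfacet
 facet normal 0.116 -0.983 -0.145
  outer loop
   vertex 1.9 0.8 1.5
   vertex 1.0 0.9 0.1
   vertex 3.8 0.7 3.7
  endloop
 endfacet
 facet normal -0.111 0.092 0.990
  outer loop
   vertex 1.4 2.1 3.3
   vertex 0.1 1.6 3.2
   vertex 3.8 0.7 3.7
  endloop
 endfacet
 facet normal 0.170 0.529 0.831
  outer loop
   vertex 1.4 2.1 3.3
   vertex 3.8 0.7 3.7
   vertex 2.2 3.1 2.5
  endloop
 endfacet
 facet normal -0.815 0.543 0.201
  outer loop
   vertex 0.8 2.8 2.8
   vertex 0.4 3.2 0.1
   vertex 0.1 1.6 3.2
  endloop
 endfacet
 facet normal -0.172 0.971 0.169
  outer loop
   vertex 0.8 2.8 2.8
   vertex 2.2 3.1 2.5
   vertex 0.4 3.2 0.1
  endloop
 endfacet
 facet normal -0.231 0.426 0.874
  outer loop
   vertex 0.8 2.8 2.8
   vertex 0.1 1.6 3.2
   vertex 1.4 2.1 3.3
  endloop
 endfacet
 facet normal 0.041 0.604 0.796
  outer loop
   vertex 0.8 2.8 2.8
   vertex 1.4 2.1 3.3
   vertex 2.2 3.1 2.5
  endloop
 endfacet
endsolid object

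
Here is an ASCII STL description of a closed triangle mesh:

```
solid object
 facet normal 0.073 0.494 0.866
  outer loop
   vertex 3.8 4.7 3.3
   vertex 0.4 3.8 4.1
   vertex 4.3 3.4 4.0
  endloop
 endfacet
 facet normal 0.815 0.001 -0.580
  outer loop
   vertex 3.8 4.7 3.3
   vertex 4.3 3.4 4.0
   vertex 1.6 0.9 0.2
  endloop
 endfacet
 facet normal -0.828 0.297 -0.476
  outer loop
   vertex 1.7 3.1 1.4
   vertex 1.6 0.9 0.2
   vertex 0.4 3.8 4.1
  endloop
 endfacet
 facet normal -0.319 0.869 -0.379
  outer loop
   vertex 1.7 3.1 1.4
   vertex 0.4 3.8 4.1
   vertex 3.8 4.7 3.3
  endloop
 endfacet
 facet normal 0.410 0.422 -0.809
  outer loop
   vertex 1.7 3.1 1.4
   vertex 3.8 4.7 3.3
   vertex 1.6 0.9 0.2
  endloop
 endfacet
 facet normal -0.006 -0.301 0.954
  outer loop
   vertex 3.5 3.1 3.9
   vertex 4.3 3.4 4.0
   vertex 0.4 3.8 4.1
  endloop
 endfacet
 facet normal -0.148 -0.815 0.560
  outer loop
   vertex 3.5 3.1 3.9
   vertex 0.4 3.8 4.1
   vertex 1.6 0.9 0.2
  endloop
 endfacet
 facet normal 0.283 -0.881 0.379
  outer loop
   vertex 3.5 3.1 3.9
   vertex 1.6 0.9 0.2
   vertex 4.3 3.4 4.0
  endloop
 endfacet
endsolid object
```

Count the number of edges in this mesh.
12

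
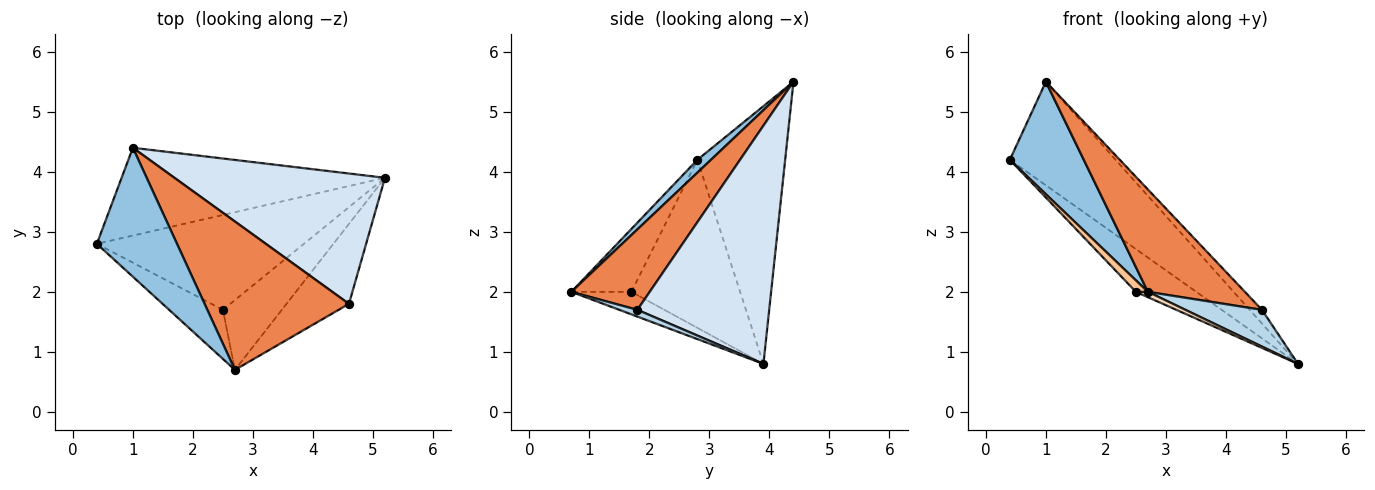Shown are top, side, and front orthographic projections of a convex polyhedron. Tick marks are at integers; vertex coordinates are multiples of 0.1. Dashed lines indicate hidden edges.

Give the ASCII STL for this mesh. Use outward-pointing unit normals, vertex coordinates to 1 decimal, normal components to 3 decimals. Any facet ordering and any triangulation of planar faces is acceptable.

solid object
 facet normal -0.535 0.645 -0.546
  outer loop
   vertex 1.0 4.4 5.5
   vertex 5.2 3.9 0.8
   vertex 0.4 2.8 4.2
  endloop
 endfacet
 facet normal 0.120 -0.653 0.748
  outer loop
   vertex 1.0 4.4 5.5
   vertex 0.4 2.8 4.2
   vertex 2.7 0.7 2.0
  endloop
 endfacet
 facet normal 0.098 -0.416 -0.904
  outer loop
   vertex 4.6 1.8 1.7
   vertex 2.7 0.7 2.0
   vertex 5.2 3.9 0.8
  endloop
 endfacet
 facet normal 0.748 0.070 0.661
  outer loop
   vertex 4.6 1.8 1.7
   vertex 5.2 3.9 0.8
   vertex 1.0 4.4 5.5
  endloop
 endfacet
 facet normal 0.417 -0.516 0.748
  outer loop
   vertex 4.6 1.8 1.7
   vertex 1.0 4.4 5.5
   vertex 2.7 0.7 2.0
  endloop
 endfacet
 facet normal -0.595 0.330 -0.733
  outer loop
   vertex 2.5 1.7 2.0
   vertex 0.4 2.8 4.2
   vertex 5.2 3.9 0.8
  endloop
 endfacet
 facet normal -0.752 -0.150 -0.642
  outer loop
   vertex 2.5 1.7 2.0
   vertex 2.7 0.7 2.0
   vertex 0.4 2.8 4.2
  endloop
 endfacet
 facet normal -0.356 -0.071 -0.932
  outer loop
   vertex 2.5 1.7 2.0
   vertex 5.2 3.9 0.8
   vertex 2.7 0.7 2.0
  endloop
 endfacet
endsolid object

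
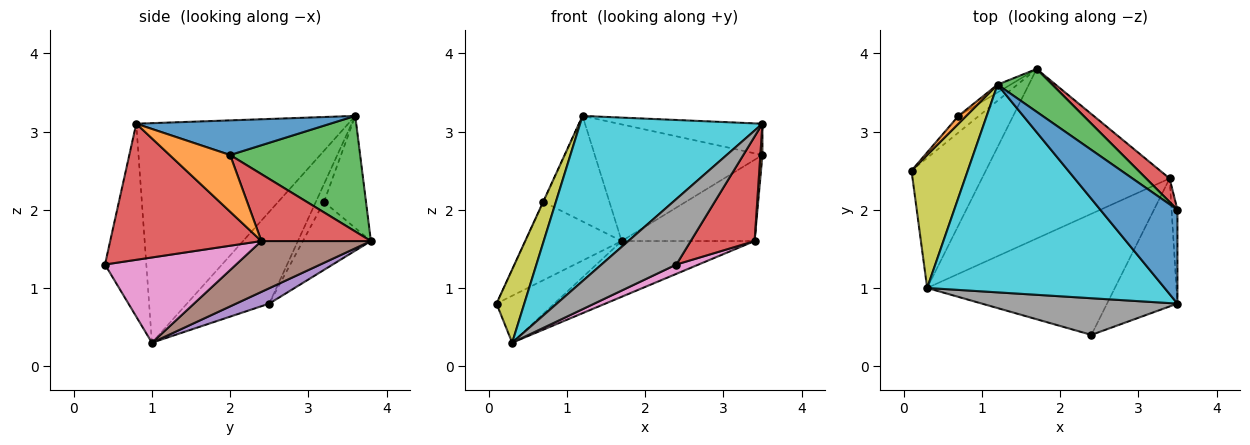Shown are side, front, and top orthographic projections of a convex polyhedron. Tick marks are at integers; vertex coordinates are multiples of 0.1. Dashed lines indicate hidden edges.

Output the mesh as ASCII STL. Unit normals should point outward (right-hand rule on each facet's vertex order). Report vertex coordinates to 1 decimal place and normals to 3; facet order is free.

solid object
 facet normal -0.568 0.805 -0.171
  outer loop
   vertex 0.7 3.2 2.1
   vertex 1.7 3.8 1.6
   vertex 0.1 2.5 0.8
  endloop
 endfacet
 facet normal -0.915 0.037 0.402
  outer loop
   vertex 0.7 3.2 2.1
   vertex 0.1 2.5 0.8
   vertex 1.2 3.6 3.2
  endloop
 endfacet
 facet normal -0.536 0.842 -0.062
  outer loop
   vertex 0.7 3.2 2.1
   vertex 1.2 3.6 3.2
   vertex 1.7 3.8 1.6
  endloop
 endfacet
 facet normal 0.832 -0.351 -0.430
  outer loop
   vertex 2.4 0.4 1.3
   vertex 3.4 2.4 1.6
   vertex 3.5 0.8 3.1
  endloop
 endfacet
 facet normal 0.191 0.333 -0.923
  outer loop
   vertex 0.3 1.0 0.3
   vertex 0.1 2.5 0.8
   vertex 1.7 3.8 1.6
  endloop
 endfacet
 facet normal 0.249 0.303 -0.920
  outer loop
   vertex 0.3 1.0 0.3
   vertex 1.7 3.8 1.6
   vertex 3.4 2.4 1.6
  endloop
 endfacet
 facet normal 0.413 -0.070 -0.908
  outer loop
   vertex 0.3 1.0 0.3
   vertex 3.4 2.4 1.6
   vertex 2.4 0.4 1.3
  endloop
 endfacet
 facet normal -0.434 -0.786 0.440
  outer loop
   vertex 0.3 1.0 0.3
   vertex 2.4 0.4 1.3
   vertex 3.5 0.8 3.1
  endloop
 endfacet
 facet normal -0.819 -0.277 0.502
  outer loop
   vertex 0.3 1.0 0.3
   vertex 1.2 3.6 3.2
   vertex 0.1 2.5 0.8
  endloop
 endfacet
 facet normal -0.586 -0.504 0.634
  outer loop
   vertex 0.3 1.0 0.3
   vertex 3.5 0.8 3.1
   vertex 1.2 3.6 3.2
  endloop
 endfacet
 facet normal 0.392 0.291 0.873
  outer loop
   vertex 3.5 2.0 2.7
   vertex 1.2 3.6 3.2
   vertex 3.5 0.8 3.1
  endloop
 endfacet
 facet normal 0.994 -0.034 -0.103
  outer loop
   vertex 3.5 2.0 2.7
   vertex 3.5 0.8 3.1
   vertex 3.4 2.4 1.6
  endloop
 endfacet
 facet normal 0.589 0.759 0.279
  outer loop
   vertex 3.5 2.0 2.7
   vertex 1.7 3.8 1.6
   vertex 1.2 3.6 3.2
  endloop
 endfacet
 facet normal 0.620 0.753 0.218
  outer loop
   vertex 3.5 2.0 2.7
   vertex 3.4 2.4 1.6
   vertex 1.7 3.8 1.6
  endloop
 endfacet
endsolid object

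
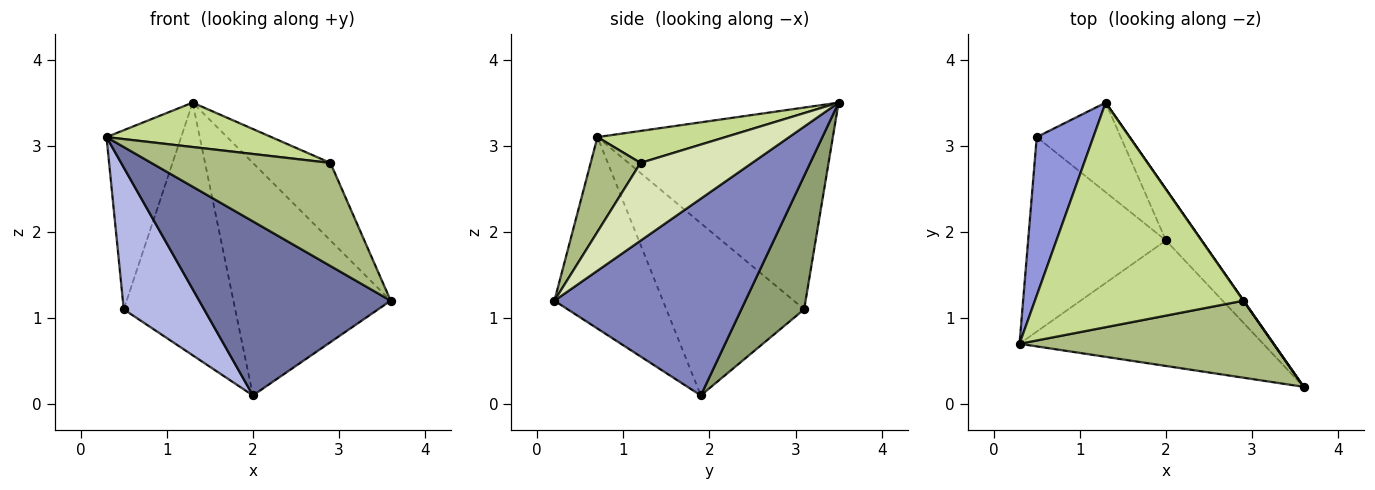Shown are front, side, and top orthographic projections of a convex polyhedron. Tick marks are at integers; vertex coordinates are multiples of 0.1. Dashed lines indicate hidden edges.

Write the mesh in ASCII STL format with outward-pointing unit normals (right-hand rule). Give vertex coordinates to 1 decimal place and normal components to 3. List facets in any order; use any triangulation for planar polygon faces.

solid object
 facet normal -0.418 -0.737 -0.531
  outer loop
   vertex 2.0 1.9 0.1
   vertex 3.6 0.2 1.2
   vertex 0.3 0.7 3.1
  endloop
 endfacet
 facet normal 0.764 0.630 -0.139
  outer loop
   vertex 2.0 1.9 0.1
   vertex 1.3 3.5 3.5
   vertex 3.6 0.2 1.2
  endloop
 endfacet
 facet normal -0.921 0.292 0.258
  outer loop
   vertex 0.5 3.1 1.1
   vertex 0.3 0.7 3.1
   vertex 1.3 3.5 3.5
  endloop
 endfacet
 facet normal -0.711 -0.415 -0.568
  outer loop
   vertex 0.5 3.1 1.1
   vertex 2.0 1.9 0.1
   vertex 0.3 0.7 3.1
  endloop
 endfacet
 facet normal 0.469 0.832 -0.295
  outer loop
   vertex 0.5 3.1 1.1
   vertex 1.3 3.5 3.5
   vertex 2.0 1.9 0.1
  endloop
 endfacet
 facet normal 0.218 -0.782 0.584
  outer loop
   vertex 2.9 1.2 2.8
   vertex 0.3 0.7 3.1
   vertex 3.6 0.2 1.2
  endloop
 endfacet
 facet normal 0.149 -0.192 0.970
  outer loop
   vertex 2.9 1.2 2.8
   vertex 1.3 3.5 3.5
   vertex 0.3 0.7 3.1
  endloop
 endfacet
 facet normal 0.821 0.570 0.003
  outer loop
   vertex 2.9 1.2 2.8
   vertex 3.6 0.2 1.2
   vertex 1.3 3.5 3.5
  endloop
 endfacet
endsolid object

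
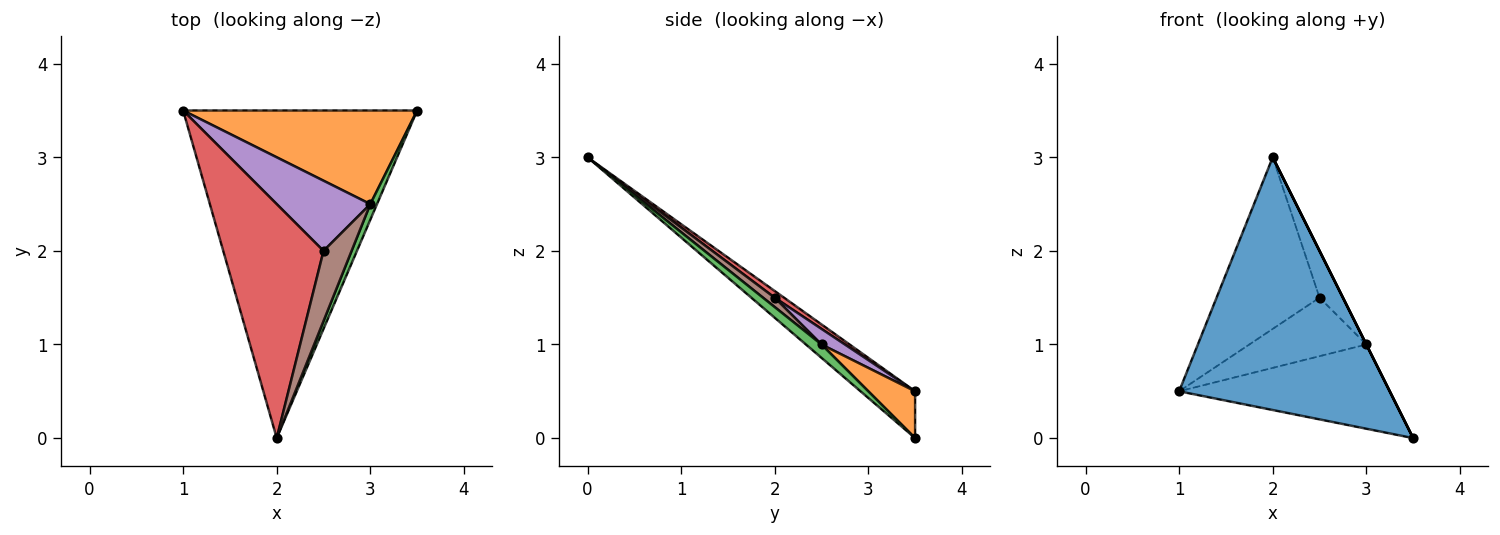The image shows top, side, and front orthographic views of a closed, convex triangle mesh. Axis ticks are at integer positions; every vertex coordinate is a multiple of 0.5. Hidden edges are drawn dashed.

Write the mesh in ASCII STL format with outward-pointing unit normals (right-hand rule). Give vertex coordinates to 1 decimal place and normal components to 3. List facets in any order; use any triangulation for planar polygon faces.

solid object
 facet normal -0.156 -0.603 -0.782
  outer loop
   vertex 2.0 0.0 3.0
   vertex 1.0 3.5 0.5
   vertex 3.5 3.5 0.0
  endloop
 endfacet
 facet normal 0.147 0.662 0.735
  outer loop
   vertex 3.0 2.5 1.0
   vertex 3.5 3.5 0.0
   vertex 1.0 3.5 0.5
  endloop
 endfacet
 facet normal 0.894 0.000 0.447
  outer loop
   vertex 3.0 2.5 1.0
   vertex 2.0 0.0 3.0
   vertex 3.5 3.5 0.0
  endloop
 endfacet
 facet normal 0.054 0.591 0.805
  outer loop
   vertex 2.5 2.0 1.5
   vertex 1.0 3.5 0.5
   vertex 2.0 0.0 3.0
  endloop
 endfacet
 facet normal 0.127 0.635 0.762
  outer loop
   vertex 2.5 2.0 1.5
   vertex 3.0 2.5 1.0
   vertex 1.0 3.5 0.5
  endloop
 endfacet
 facet normal 0.267 0.535 0.802
  outer loop
   vertex 2.5 2.0 1.5
   vertex 2.0 0.0 3.0
   vertex 3.0 2.5 1.0
  endloop
 endfacet
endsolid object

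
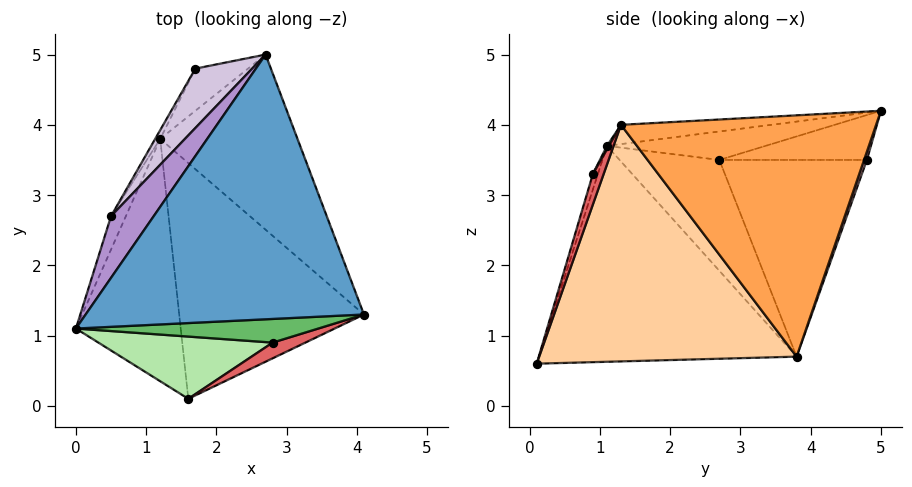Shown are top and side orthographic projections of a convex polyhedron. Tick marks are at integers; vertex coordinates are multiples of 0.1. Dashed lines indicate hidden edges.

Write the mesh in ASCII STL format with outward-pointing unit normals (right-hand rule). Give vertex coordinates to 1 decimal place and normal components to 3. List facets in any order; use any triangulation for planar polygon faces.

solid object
 facet normal -0.069 -0.080 0.994
  outer loop
   vertex 2.7 5.0 4.2
   vertex 0.0 1.1 3.7
   vertex 4.1 1.3 4.0
  endloop
 endfacet
 facet normal -0.896 -0.085 -0.435
  outer loop
   vertex 1.2 3.8 0.7
   vertex 1.6 0.1 0.6
   vertex 0.0 1.1 3.7
  endloop
 endfacet
 facet normal 0.819 0.335 -0.466
  outer loop
   vertex 1.2 3.8 0.7
   vertex 2.7 5.0 4.2
   vertex 4.1 1.3 4.0
  endloop
 endfacet
 facet normal 0.784 0.101 -0.612
  outer loop
   vertex 1.2 3.8 0.7
   vertex 4.1 1.3 4.0
   vertex 1.6 0.1 0.6
  endloop
 endfacet
 facet normal 0.007 -0.874 0.486
  outer loop
   vertex 2.8 0.9 3.3
   vertex 4.1 1.3 4.0
   vertex 0.0 1.1 3.7
  endloop
 endfacet
 facet normal -0.026 -0.955 0.295
  outer loop
   vertex 2.8 0.9 3.3
   vertex 0.0 1.1 3.7
   vertex 1.6 0.1 0.6
  endloop
 endfacet
 facet normal 0.187 -0.961 0.202
  outer loop
   vertex 2.8 0.9 3.3
   vertex 1.6 0.1 0.6
   vertex 4.1 1.3 4.0
  endloop
 endfacet
 facet normal 0.054 0.937 -0.344
  outer loop
   vertex 1.7 4.8 3.5
   vertex 2.7 5.0 4.2
   vertex 1.2 3.8 0.7
  endloop
 endfacet
 facet normal -0.535 0.267 0.802
  outer loop
   vertex 0.5 2.7 3.5
   vertex 0.0 1.1 3.7
   vertex 2.7 5.0 4.2
  endloop
 endfacet
 facet normal -0.584 0.334 0.740
  outer loop
   vertex 0.5 2.7 3.5
   vertex 2.7 5.0 4.2
   vertex 1.7 4.8 3.5
  endloop
 endfacet
 facet normal -0.951 0.281 -0.127
  outer loop
   vertex 0.5 2.7 3.5
   vertex 1.2 3.8 0.7
   vertex 0.0 1.1 3.7
  endloop
 endfacet
 facet normal -0.868 0.496 -0.022
  outer loop
   vertex 0.5 2.7 3.5
   vertex 1.7 4.8 3.5
   vertex 1.2 3.8 0.7
  endloop
 endfacet
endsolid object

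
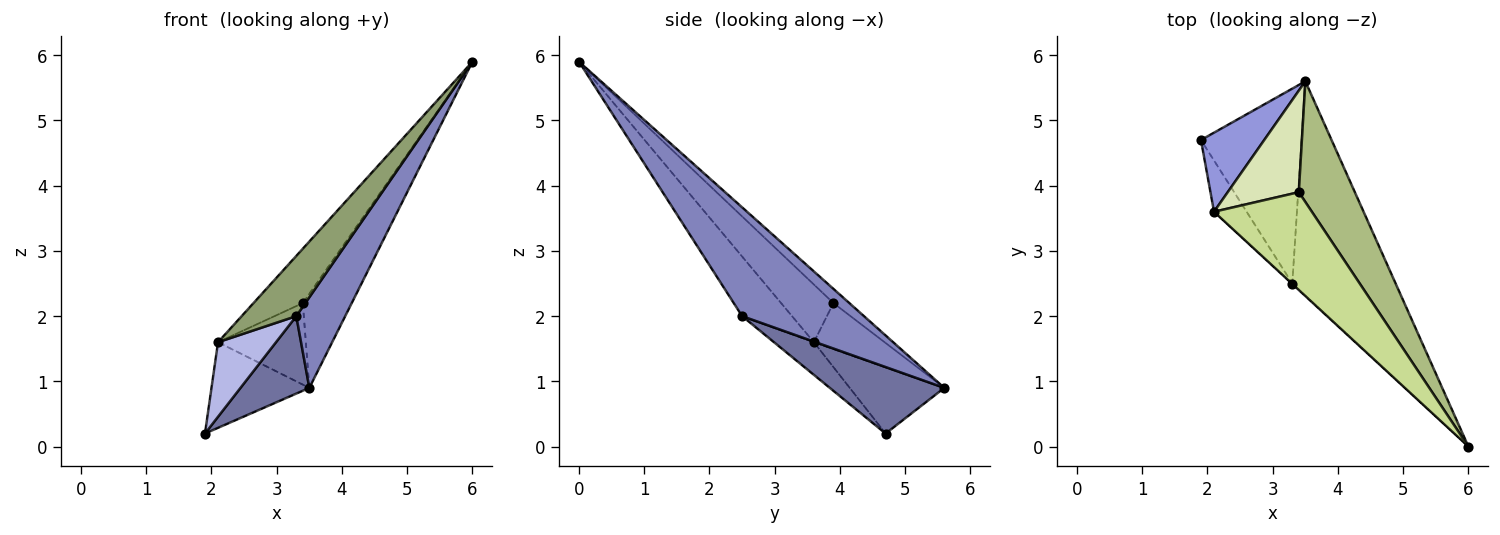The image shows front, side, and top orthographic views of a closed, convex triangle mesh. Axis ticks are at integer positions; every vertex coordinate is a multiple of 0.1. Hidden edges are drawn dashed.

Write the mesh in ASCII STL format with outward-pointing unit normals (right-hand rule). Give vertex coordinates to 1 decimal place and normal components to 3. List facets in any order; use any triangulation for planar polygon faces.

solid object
 facet normal 0.523 -0.315 -0.792
  outer loop
   vertex 3.3 2.5 2.0
   vertex 1.9 4.7 0.2
   vertex 3.5 5.6 0.9
  endloop
 endfacet
 facet normal 0.696 -0.280 -0.661
  outer loop
   vertex 3.3 2.5 2.0
   vertex 3.5 5.6 0.9
   vertex 6.0 0.0 5.9
  endloop
 endfacet
 facet normal -0.579 0.599 0.553
  outer loop
   vertex 2.1 3.6 1.6
   vertex 3.5 5.6 0.9
   vertex 1.9 4.7 0.2
  endloop
 endfacet
 facet normal -0.493 -0.717 -0.493
  outer loop
   vertex 2.1 3.6 1.6
   vertex 1.9 4.7 0.2
   vertex 3.3 2.5 2.0
  endloop
 endfacet
 facet normal -0.675 -0.738 -0.006
  outer loop
   vertex 2.1 3.6 1.6
   vertex 3.3 2.5 2.0
   vertex 6.0 0.0 5.9
  endloop
 endfacet
 facet normal -0.196 0.603 0.773
  outer loop
   vertex 3.4 3.9 2.2
   vertex 6.0 0.0 5.9
   vertex 3.5 5.6 0.9
  endloop
 endfacet
 facet normal -0.458 0.432 0.777
  outer loop
   vertex 3.4 3.9 2.2
   vertex 2.1 3.6 1.6
   vertex 6.0 0.0 5.9
  endloop
 endfacet
 facet normal -0.450 0.559 0.696
  outer loop
   vertex 3.4 3.9 2.2
   vertex 3.5 5.6 0.9
   vertex 2.1 3.6 1.6
  endloop
 endfacet
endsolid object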